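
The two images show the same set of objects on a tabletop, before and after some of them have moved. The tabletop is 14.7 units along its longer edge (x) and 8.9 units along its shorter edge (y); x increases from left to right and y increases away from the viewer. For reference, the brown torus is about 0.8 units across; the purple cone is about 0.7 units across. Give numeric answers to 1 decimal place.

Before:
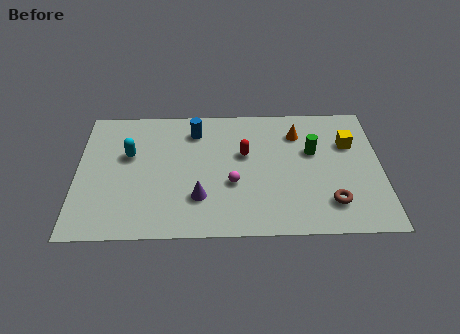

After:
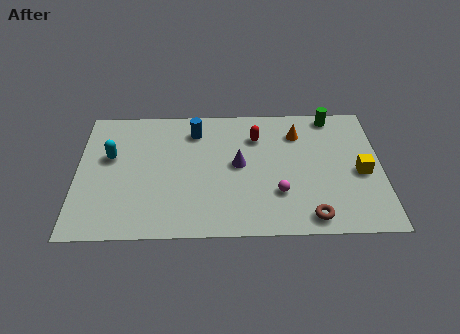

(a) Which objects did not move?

the blue cylinder and the orange cone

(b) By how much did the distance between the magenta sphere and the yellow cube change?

-2.1

Before: roughly 6.3 units apart; after: 4.2. That's 2.1 units closer together.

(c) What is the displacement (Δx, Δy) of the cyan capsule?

(-0.9, -0.1)

The cyan capsule was at about (2.5, 5.5) and moved to about (1.6, 5.4).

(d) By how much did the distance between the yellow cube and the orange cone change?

+1.5

The distance was about 2.6 in the first image and 4.1 in the second, so they moved 1.5 units further apart.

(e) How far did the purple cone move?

2.9

The purple cone moved from about (5.9, 2.5) to (7.8, 4.7), a distance of √(1.9² + 2.2²) ≈ 2.9.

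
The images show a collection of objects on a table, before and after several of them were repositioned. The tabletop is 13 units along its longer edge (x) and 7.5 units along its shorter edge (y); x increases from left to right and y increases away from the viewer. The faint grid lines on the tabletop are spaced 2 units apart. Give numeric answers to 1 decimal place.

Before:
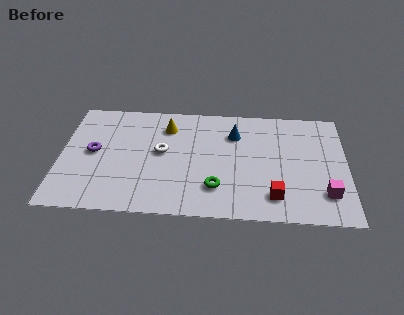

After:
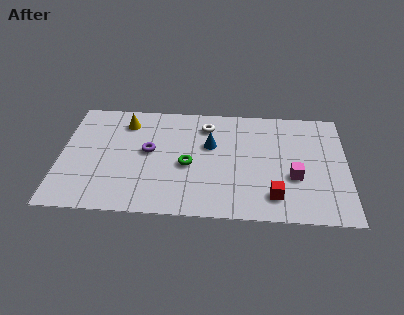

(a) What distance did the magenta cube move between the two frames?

1.7

From (12.0, 1.8) to (10.6, 2.8), the magenta cube covered √(1.4² + 1.0²) ≈ 1.7 units.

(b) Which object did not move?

the red cube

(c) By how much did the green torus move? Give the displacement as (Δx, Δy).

(-1.3, 1.4)

From the two frames, the green torus sits at roughly (7.1, 1.9) before and (5.8, 3.3) after.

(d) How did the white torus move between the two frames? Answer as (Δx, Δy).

(2.0, 1.9)

From the two frames, the white torus sits at roughly (4.6, 4.1) before and (6.6, 6.0) after.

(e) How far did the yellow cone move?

1.9

From (4.8, 5.8) to (2.9, 6.0), the yellow cone covered √(1.9² + 0.2²) ≈ 1.9 units.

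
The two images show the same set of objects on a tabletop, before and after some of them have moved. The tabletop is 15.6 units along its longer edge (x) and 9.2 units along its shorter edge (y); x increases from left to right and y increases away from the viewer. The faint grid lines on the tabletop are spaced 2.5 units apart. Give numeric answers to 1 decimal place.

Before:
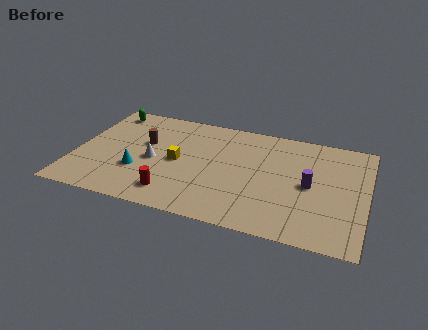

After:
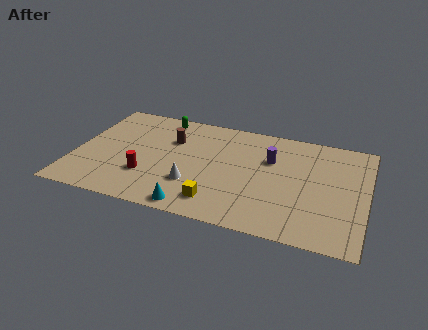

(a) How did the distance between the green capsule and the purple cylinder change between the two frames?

-5.4

The distance was about 11.8 in the first image and 6.4 in the second, so they moved 5.4 units closer together.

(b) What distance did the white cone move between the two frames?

2.7

The white cone moved from about (4.2, 4.2) to (6.5, 2.8), a distance of √(2.3² + 1.4²) ≈ 2.7.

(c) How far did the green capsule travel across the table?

3.0

The green capsule moved from about (1.3, 8.0) to (4.3, 8.1), a distance of √(3.0² + 0.1²) ≈ 3.0.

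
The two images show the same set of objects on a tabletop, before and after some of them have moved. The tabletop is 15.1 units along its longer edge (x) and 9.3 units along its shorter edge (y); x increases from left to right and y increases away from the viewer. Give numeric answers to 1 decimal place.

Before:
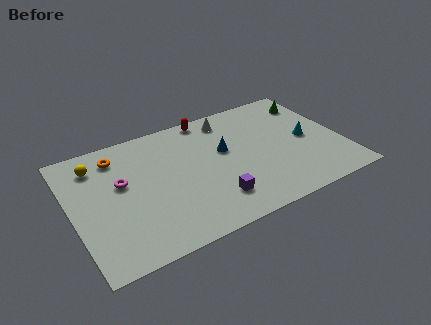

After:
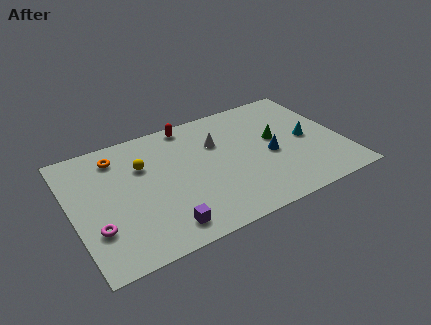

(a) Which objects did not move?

the cyan cone and the orange torus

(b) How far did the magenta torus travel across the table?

3.2

The magenta torus moved from about (2.8, 5.5) to (1.1, 2.8), a distance of √(1.7² + 2.7²) ≈ 3.2.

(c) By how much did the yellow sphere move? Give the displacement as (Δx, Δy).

(2.5, -1.1)

From the two frames, the yellow sphere sits at roughly (1.6, 7.4) before and (4.1, 6.3) after.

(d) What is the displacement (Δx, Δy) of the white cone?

(-0.9, -1.6)

The white cone started near (9.2, 7.9) and ended near (8.3, 6.3).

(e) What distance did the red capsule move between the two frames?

1.1

The red capsule was near (8.1, 8.5) before and (7.0, 8.4) after, so it travelled √(1.1² + 0.1²) ≈ 1.1 units.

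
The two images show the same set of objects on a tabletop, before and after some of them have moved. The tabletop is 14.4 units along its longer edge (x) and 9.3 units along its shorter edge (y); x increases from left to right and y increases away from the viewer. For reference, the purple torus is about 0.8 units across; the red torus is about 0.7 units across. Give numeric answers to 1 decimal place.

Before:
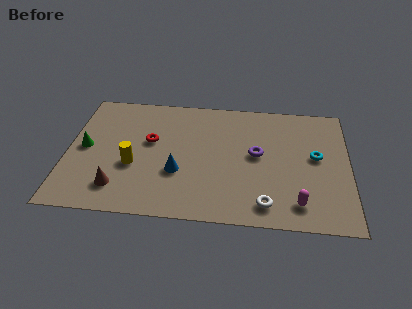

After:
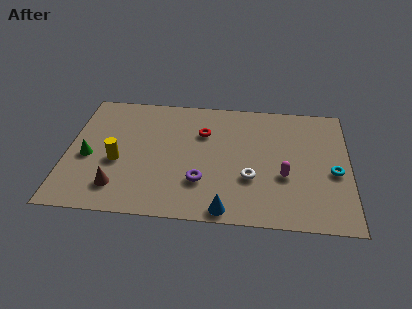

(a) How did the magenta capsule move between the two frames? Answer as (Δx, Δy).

(-0.7, 1.9)

From the two frames, the magenta capsule sits at roughly (11.8, 1.6) before and (11.1, 3.5) after.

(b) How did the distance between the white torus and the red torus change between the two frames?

-3.2

They were about 7.3 units apart before and 4.1 after — 3.2 units closer together.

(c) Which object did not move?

the brown cone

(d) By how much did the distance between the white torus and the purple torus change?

-1.1

Before: roughly 3.6 units apart; after: 2.5. That's 1.1 units closer together.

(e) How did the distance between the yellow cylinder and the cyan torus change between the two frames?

+1.6

They were about 9.4 units apart before and 11.0 after — 1.6 units further apart.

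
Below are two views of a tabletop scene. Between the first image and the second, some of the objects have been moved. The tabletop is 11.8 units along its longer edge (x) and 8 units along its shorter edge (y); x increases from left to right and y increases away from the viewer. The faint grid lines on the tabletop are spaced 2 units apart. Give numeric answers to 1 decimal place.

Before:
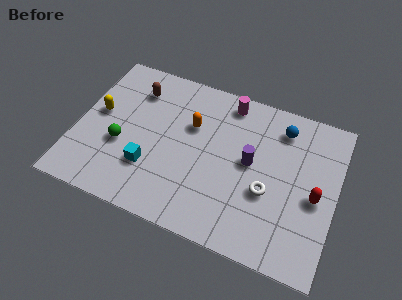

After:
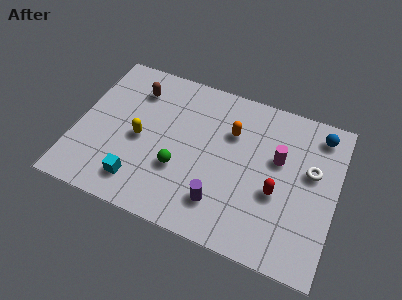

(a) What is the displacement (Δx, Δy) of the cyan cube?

(-0.4, -0.9)

The cyan cube was at about (3.5, 2.4) and moved to about (3.1, 1.5).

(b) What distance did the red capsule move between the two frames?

1.7

From (10.9, 3.6) to (9.2, 3.2), the red capsule covered √(1.7² + 0.4²) ≈ 1.7 units.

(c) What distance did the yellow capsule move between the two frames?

2.1

The yellow capsule was near (0.9, 4.4) before and (2.9, 3.7) after, so it travelled √(2.0² + 0.7²) ≈ 2.1 units.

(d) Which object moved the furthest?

the magenta cylinder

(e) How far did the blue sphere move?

1.7

The blue sphere was near (9.1, 6.5) before and (10.8, 6.8) after, so it travelled √(1.7² + 0.3²) ≈ 1.7 units.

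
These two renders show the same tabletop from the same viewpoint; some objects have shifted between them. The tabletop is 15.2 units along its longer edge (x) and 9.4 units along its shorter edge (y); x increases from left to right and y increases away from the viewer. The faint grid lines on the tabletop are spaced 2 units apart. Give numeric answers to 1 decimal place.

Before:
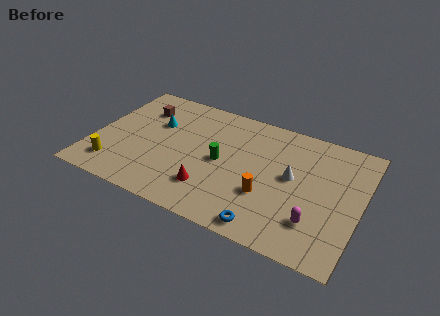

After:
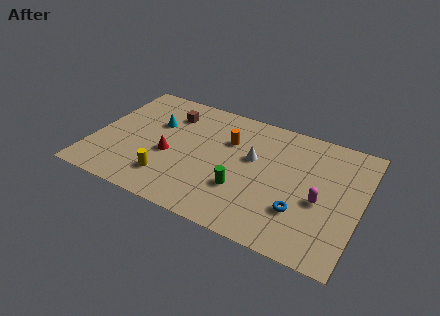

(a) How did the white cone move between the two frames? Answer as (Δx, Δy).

(-2.3, 0.5)

The white cone was at about (11.3, 5.1) and moved to about (9.0, 5.6).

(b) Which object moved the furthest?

the orange cylinder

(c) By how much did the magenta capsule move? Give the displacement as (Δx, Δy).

(0.1, 1.6)

From the two frames, the magenta capsule sits at roughly (12.9, 2.4) before and (13.0, 4.0) after.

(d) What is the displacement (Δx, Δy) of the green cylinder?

(1.4, -1.6)

The green cylinder was at about (7.3, 4.6) and moved to about (8.7, 3.0).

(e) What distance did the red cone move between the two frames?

3.1

The red cone was near (7.0, 2.3) before and (4.4, 3.9) after, so it travelled √(2.6² + 1.6²) ≈ 3.1 units.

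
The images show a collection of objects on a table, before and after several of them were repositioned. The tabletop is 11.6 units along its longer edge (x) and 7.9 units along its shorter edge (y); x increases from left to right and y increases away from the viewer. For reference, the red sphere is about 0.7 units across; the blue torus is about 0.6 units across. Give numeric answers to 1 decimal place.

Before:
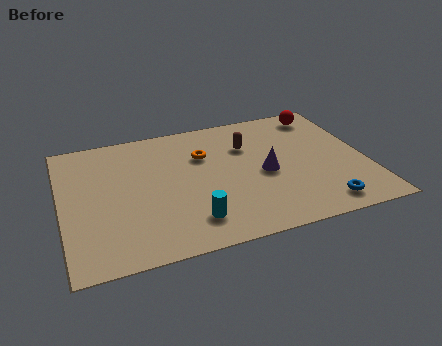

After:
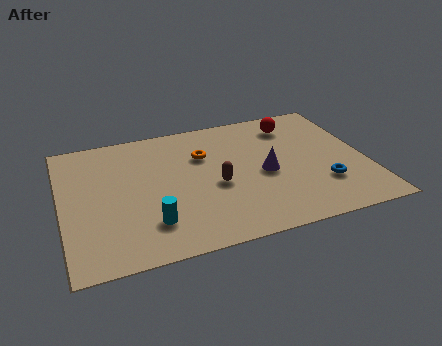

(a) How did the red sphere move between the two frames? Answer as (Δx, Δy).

(-1.2, -0.4)

From the two frames, the red sphere sits at roughly (10.3, 6.8) before and (9.1, 6.4) after.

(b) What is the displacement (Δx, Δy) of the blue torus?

(0.2, 1.2)

The blue torus started near (9.6, 1.1) and ended near (9.8, 2.3).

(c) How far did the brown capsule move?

2.5

The brown capsule moved from about (7.2, 5.5) to (5.8, 3.4), a distance of √(1.4² + 2.1²) ≈ 2.5.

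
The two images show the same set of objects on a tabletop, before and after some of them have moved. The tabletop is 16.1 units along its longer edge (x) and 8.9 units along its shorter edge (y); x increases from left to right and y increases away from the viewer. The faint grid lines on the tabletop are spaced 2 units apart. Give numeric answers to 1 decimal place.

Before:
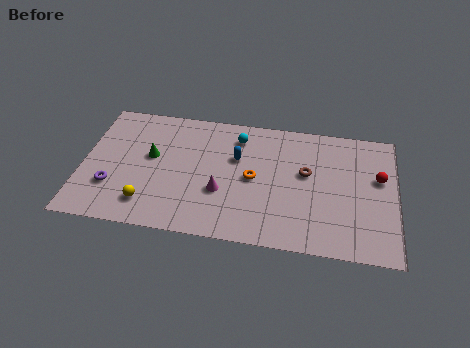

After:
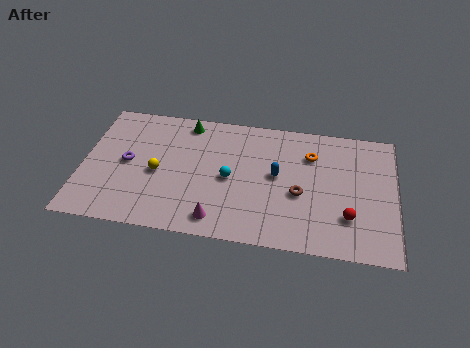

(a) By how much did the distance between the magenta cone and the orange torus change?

+4.9

The distance was about 2.0 in the first image and 6.9 in the second, so they moved 4.9 units further apart.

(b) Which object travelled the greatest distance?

the orange torus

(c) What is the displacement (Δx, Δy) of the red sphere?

(-1.5, -2.9)

From the two frames, the red sphere sits at roughly (15.2, 5.4) before and (13.7, 2.5) after.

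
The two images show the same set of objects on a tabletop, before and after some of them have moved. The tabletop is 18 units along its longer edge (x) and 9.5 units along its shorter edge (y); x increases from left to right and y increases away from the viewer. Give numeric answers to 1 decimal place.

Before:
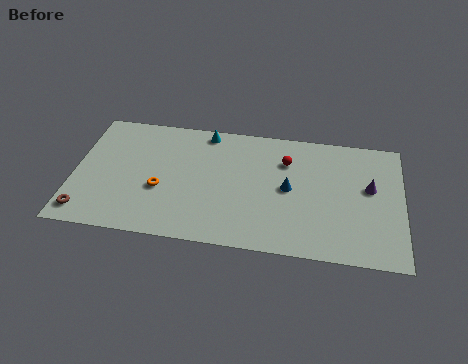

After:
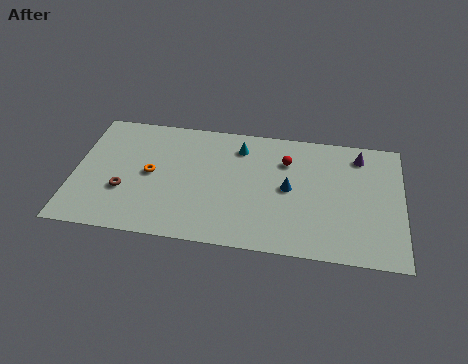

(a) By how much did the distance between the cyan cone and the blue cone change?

-2.0

The distance was about 6.0 in the first image and 4.0 in the second, so they moved 2.0 units closer together.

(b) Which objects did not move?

the blue cone and the red sphere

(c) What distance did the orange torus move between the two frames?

1.3

The orange torus moved from about (4.8, 3.7) to (4.2, 4.8), a distance of √(0.6² + 1.1²) ≈ 1.3.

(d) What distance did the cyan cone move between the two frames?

2.1

The cyan cone was near (7.1, 8.5) before and (9.0, 7.6) after, so it travelled √(1.9² + 0.9²) ≈ 2.1 units.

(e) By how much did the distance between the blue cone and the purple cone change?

+0.4

They were about 4.5 units apart before and 4.9 after — 0.4 units further apart.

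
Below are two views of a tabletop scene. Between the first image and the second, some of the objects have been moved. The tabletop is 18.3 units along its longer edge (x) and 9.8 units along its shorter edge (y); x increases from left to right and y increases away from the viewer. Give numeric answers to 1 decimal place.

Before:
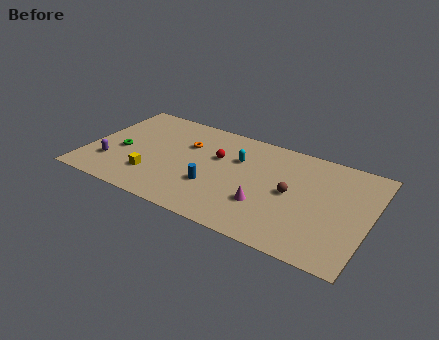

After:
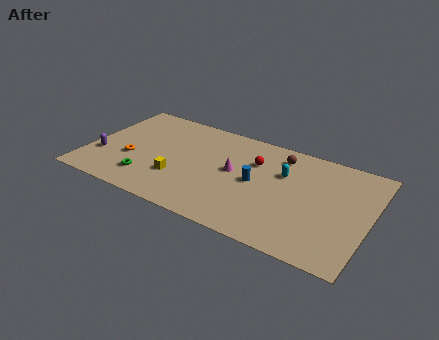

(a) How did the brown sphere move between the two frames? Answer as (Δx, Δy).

(-1.1, 3.2)

The brown sphere was at about (13.3, 4.9) and moved to about (12.2, 8.1).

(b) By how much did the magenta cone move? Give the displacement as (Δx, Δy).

(-2.3, 2.2)

The magenta cone was at about (11.8, 3.1) and moved to about (9.5, 5.3).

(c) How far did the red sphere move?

2.5

The red sphere moved from about (8.3, 6.2) to (10.7, 6.8), a distance of √(2.4² + 0.6²) ≈ 2.5.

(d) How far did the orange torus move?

4.4

The orange torus was near (6.2, 6.6) before and (2.9, 3.7) after, so it travelled √(3.3² + 2.9²) ≈ 4.4 units.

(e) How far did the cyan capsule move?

3.0

The cyan capsule moved from about (9.6, 6.6) to (12.6, 6.5), a distance of √(3.0² + 0.1²) ≈ 3.0.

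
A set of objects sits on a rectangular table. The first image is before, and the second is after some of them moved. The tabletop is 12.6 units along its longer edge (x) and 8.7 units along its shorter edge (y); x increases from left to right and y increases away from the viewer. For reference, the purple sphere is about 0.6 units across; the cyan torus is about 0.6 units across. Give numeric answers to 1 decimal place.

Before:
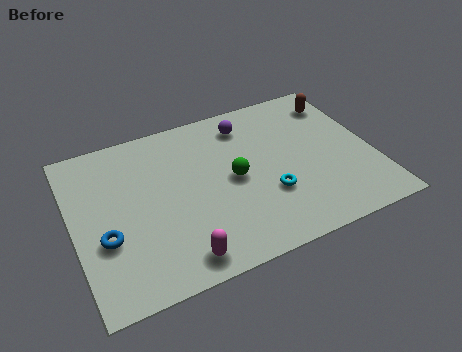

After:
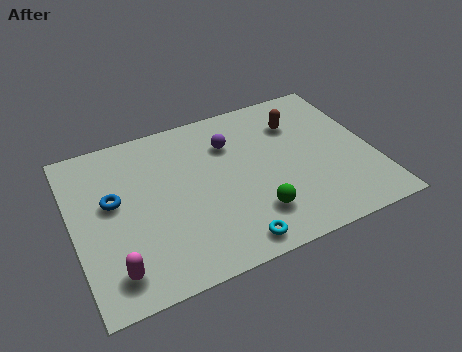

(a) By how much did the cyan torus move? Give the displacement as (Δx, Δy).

(-1.8, -1.9)

From the two frames, the cyan torus sits at roughly (8.0, 2.9) before and (6.2, 1.0) after.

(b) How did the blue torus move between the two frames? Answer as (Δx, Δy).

(0.5, 1.8)

The blue torus started near (1.2, 3.2) and ended near (1.7, 5.0).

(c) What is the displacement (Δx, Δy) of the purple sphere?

(-0.8, -0.8)

From the two frames, the purple sphere sits at roughly (7.6, 7.1) before and (6.8, 6.3) after.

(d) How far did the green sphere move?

2.3

From (6.7, 4.3) to (7.3, 2.1), the green sphere covered √(0.6² + 2.2²) ≈ 2.3 units.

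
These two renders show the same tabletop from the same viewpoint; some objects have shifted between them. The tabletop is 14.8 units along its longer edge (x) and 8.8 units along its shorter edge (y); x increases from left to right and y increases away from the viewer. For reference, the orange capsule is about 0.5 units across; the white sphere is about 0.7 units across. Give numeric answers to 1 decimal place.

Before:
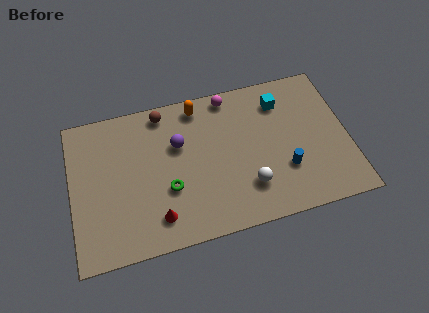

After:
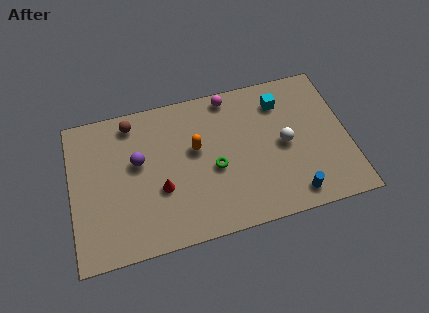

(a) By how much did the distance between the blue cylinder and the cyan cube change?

+1.6

Before: roughly 4.1 units apart; after: 5.7. That's 1.6 units further apart.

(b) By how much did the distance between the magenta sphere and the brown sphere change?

+1.7

Before: roughly 3.6 units apart; after: 5.3. That's 1.7 units further apart.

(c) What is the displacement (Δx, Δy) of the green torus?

(2.5, 0.6)

From the two frames, the green torus sits at roughly (5.1, 3.2) before and (7.6, 3.8) after.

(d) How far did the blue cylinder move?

1.6

The blue cylinder was near (11.3, 2.8) before and (11.6, 1.2) after, so it travelled √(0.3² + 1.6²) ≈ 1.6 units.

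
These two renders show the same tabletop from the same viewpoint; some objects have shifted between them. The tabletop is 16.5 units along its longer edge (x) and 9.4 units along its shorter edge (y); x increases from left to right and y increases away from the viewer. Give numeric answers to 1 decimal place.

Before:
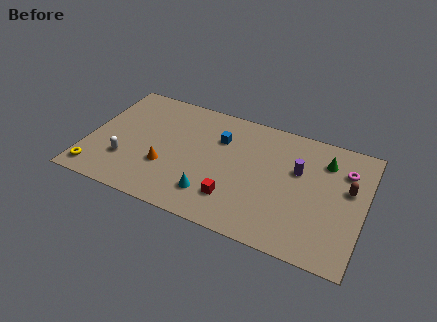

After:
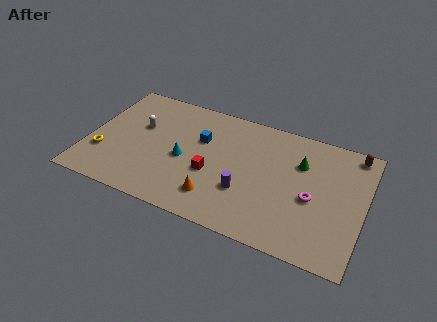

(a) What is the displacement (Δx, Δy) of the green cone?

(-1.4, -0.7)

The green cone started near (14.0, 7.2) and ended near (12.6, 6.5).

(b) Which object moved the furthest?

the purple cylinder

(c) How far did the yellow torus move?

1.6

From (0.8, 1.3) to (1.0, 2.9), the yellow torus covered √(0.2² + 1.6²) ≈ 1.6 units.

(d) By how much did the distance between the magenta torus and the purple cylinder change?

+1.1

Before: roughly 2.9 units apart; after: 4.0. That's 1.1 units further apart.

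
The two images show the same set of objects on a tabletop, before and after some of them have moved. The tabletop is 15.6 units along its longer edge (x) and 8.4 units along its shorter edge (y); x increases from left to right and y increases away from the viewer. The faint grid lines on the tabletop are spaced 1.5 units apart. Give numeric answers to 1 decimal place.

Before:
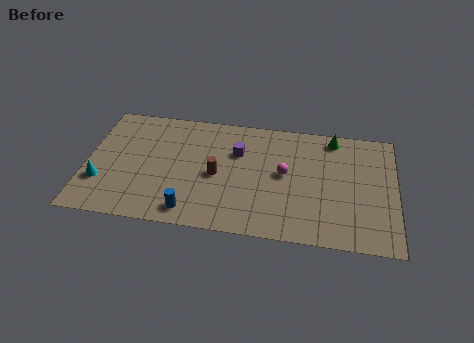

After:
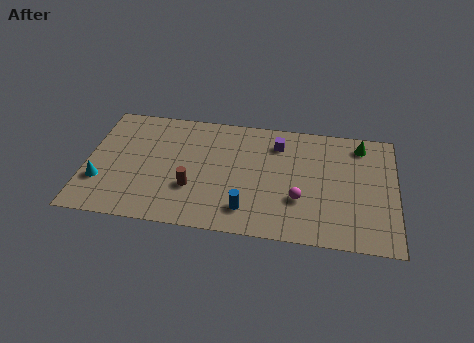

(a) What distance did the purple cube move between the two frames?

2.2

The purple cube was near (7.6, 5.7) before and (9.6, 6.6) after, so it travelled √(2.0² + 0.9²) ≈ 2.2 units.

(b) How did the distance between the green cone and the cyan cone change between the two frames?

+1.2

The distance was about 12.6 in the first image and 13.8 in the second, so they moved 1.2 units further apart.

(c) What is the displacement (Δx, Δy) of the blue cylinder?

(2.8, 0.5)

The blue cylinder was at about (5.4, 1.2) and moved to about (8.2, 1.7).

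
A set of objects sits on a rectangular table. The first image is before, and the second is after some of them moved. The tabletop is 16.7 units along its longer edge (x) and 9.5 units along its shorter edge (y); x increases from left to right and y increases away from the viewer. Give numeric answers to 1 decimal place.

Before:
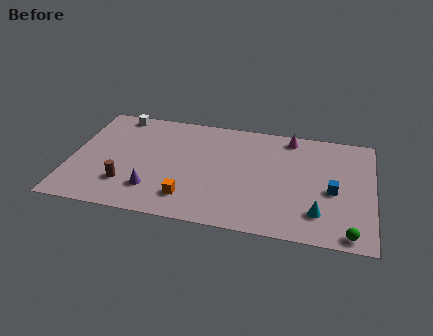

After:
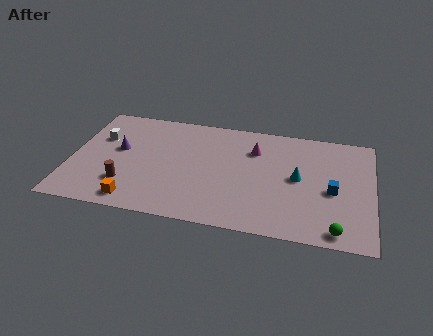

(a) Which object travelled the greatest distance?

the purple cone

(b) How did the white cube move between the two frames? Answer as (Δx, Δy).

(-0.8, -2.3)

The white cube was at about (2.3, 8.6) and moved to about (1.5, 6.3).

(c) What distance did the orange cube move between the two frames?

3.0

The orange cube was near (6.7, 2.0) before and (3.8, 1.2) after, so it travelled √(2.9² + 0.8²) ≈ 3.0 units.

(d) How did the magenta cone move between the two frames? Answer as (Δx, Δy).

(-1.9, -1.5)

The magenta cone started near (12.0, 8.4) and ended near (10.1, 6.9).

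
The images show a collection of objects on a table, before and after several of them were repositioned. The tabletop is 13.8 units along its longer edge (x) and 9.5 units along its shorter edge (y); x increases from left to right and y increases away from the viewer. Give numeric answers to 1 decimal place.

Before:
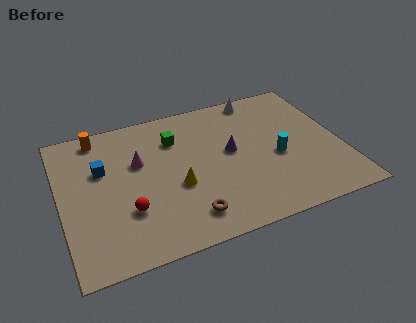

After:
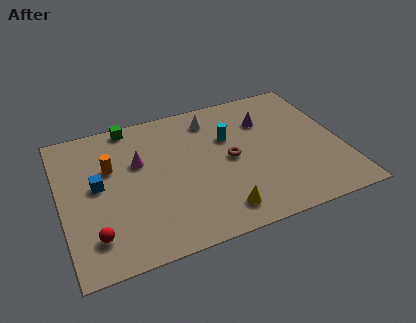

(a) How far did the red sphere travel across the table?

2.0

The red sphere moved from about (3.1, 3.0) to (1.4, 2.0), a distance of √(1.7² + 1.0²) ≈ 2.0.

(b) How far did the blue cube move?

1.0

The blue cube was near (2.1, 6.1) before and (1.8, 5.1) after, so it travelled √(0.3² + 1.0²) ≈ 1.0 units.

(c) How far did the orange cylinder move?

2.3

The orange cylinder was near (2.1, 8.4) before and (2.5, 6.1) after, so it travelled √(0.4² + 2.3²) ≈ 2.3 units.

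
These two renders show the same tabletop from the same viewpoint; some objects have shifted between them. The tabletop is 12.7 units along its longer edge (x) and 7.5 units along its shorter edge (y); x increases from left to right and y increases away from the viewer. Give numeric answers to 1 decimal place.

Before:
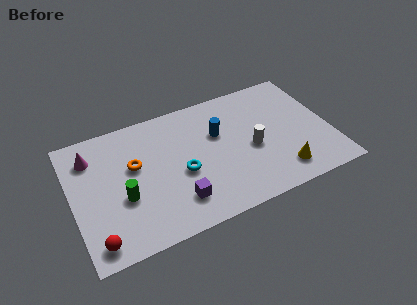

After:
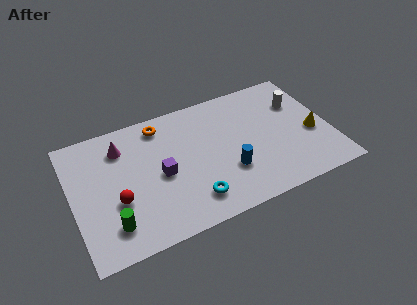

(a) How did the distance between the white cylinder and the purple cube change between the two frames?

+3.1

Before: roughly 4.2 units apart; after: 7.3. That's 3.1 units further apart.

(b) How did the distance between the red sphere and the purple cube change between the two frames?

-1.8

The distance was about 4.1 in the first image and 2.3 in the second, so they moved 1.8 units closer together.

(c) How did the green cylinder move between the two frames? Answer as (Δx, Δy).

(-0.7, -1.3)

From the two frames, the green cylinder sits at roughly (2.4, 2.9) before and (1.7, 1.6) after.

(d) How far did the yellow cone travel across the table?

2.5

The yellow cone moved from about (10.0, 1.4) to (11.8, 3.1), a distance of √(1.8² + 1.7²) ≈ 2.5.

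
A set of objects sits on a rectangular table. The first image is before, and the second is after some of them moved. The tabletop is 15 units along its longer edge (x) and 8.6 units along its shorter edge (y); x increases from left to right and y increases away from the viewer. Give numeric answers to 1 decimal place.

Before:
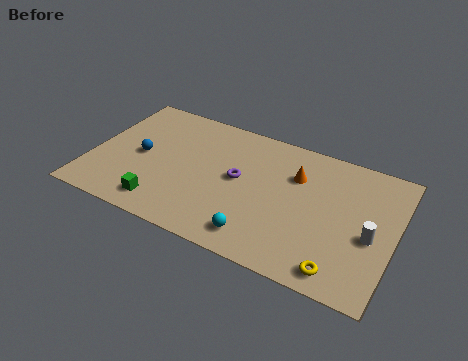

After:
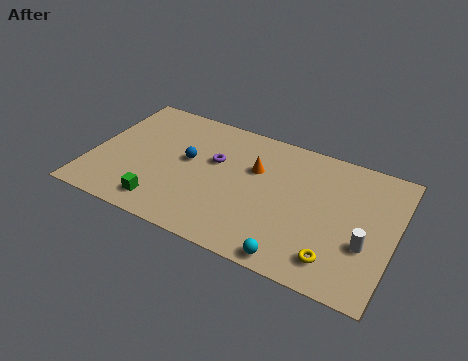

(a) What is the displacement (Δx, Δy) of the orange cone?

(-2.0, -0.4)

From the two frames, the orange cone sits at roughly (10.0, 6.0) before and (8.0, 5.6) after.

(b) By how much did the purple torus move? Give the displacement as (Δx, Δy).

(-1.3, 0.7)

The purple torus was at about (7.3, 4.6) and moved to about (6.0, 5.3).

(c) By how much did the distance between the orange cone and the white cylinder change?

+1.7

Before: roughly 4.5 units apart; after: 6.2. That's 1.7 units further apart.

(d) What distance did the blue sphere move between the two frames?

2.4

The blue sphere moved from about (2.4, 4.2) to (4.7, 4.8), a distance of √(2.3² + 0.6²) ≈ 2.4.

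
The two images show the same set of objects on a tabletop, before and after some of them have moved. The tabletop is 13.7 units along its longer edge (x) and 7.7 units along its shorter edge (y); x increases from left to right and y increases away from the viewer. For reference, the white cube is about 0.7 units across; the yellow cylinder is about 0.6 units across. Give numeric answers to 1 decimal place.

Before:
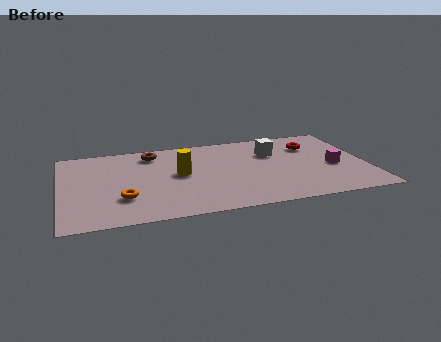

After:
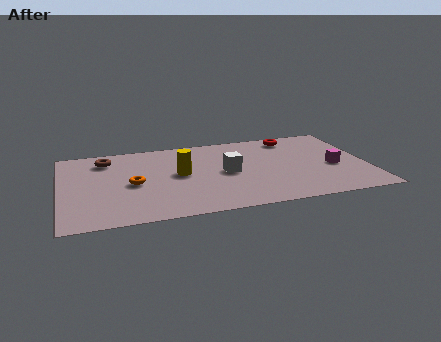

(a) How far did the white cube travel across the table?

2.7

The white cube was near (9.6, 5.3) before and (7.4, 3.8) after, so it travelled √(2.2² + 1.5²) ≈ 2.7 units.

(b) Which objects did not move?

the magenta cube and the yellow cylinder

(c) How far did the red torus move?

1.3

From (11.4, 5.6) to (10.6, 6.6), the red torus covered √(0.8² + 1.0²) ≈ 1.3 units.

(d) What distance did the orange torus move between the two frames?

1.4

From (2.7, 2.3) to (3.2, 3.6), the orange torus covered √(0.5² + 1.3²) ≈ 1.4 units.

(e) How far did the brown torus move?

2.1

The brown torus moved from about (4.2, 6.4) to (2.1, 6.2), a distance of √(2.1² + 0.2²) ≈ 2.1.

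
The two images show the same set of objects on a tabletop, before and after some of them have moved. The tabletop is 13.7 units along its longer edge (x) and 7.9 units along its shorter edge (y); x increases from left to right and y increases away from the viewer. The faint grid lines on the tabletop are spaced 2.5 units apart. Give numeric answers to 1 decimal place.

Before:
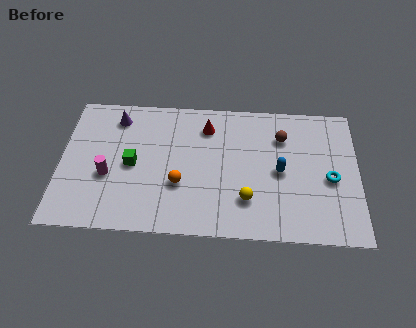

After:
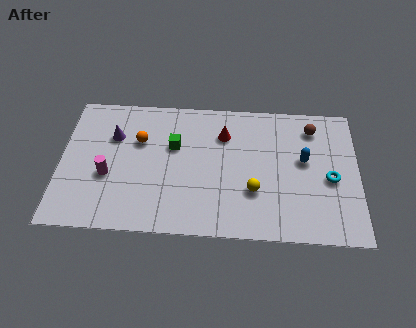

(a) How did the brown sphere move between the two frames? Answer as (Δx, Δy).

(1.4, 0.6)

The brown sphere was at about (10.2, 5.8) and moved to about (11.6, 6.4).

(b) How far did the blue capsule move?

1.3

The blue capsule was near (10.1, 3.8) before and (11.2, 4.5) after, so it travelled √(1.1² + 0.7²) ≈ 1.3 units.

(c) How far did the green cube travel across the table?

2.2

The green cube moved from about (3.3, 3.8) to (5.2, 5.0), a distance of √(1.9² + 1.2²) ≈ 2.2.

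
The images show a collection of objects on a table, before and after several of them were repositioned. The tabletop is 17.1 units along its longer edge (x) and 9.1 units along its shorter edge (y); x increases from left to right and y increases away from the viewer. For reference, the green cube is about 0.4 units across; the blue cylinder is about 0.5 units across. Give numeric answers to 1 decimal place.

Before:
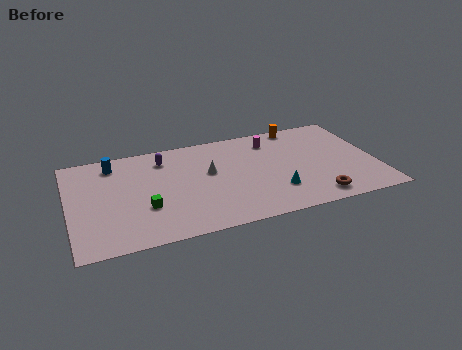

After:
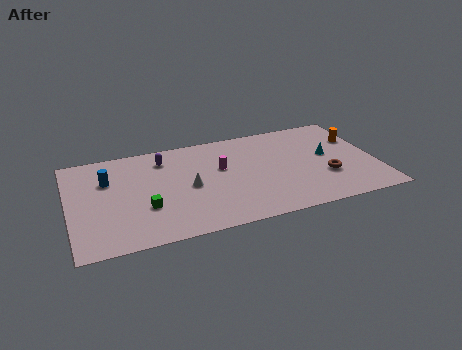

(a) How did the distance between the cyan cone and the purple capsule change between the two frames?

+1.8

The distance was about 7.6 in the first image and 9.4 in the second, so they moved 1.8 units further apart.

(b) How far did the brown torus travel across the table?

2.0

The brown torus was near (13.4, 1.3) before and (14.2, 3.1) after, so it travelled √(0.8² + 1.8²) ≈ 2.0 units.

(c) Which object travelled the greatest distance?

the cyan cone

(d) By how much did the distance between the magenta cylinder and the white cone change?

-2.0

They were about 4.2 units apart before and 2.2 after — 2.0 units closer together.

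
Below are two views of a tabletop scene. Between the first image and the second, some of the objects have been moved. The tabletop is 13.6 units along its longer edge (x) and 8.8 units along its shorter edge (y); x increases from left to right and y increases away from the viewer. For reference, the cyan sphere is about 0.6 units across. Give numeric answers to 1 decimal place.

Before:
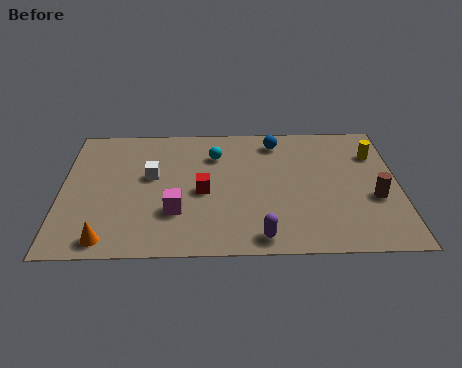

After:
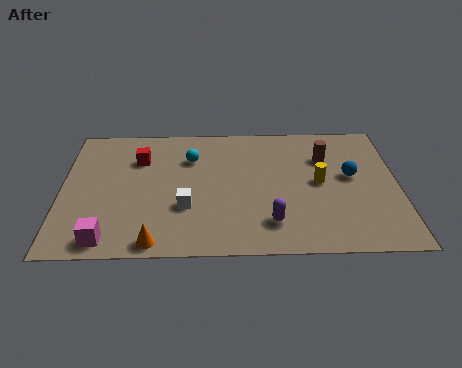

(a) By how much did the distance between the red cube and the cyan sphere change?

-0.4

The distance was about 2.5 in the first image and 2.1 in the second, so they moved 0.4 units closer together.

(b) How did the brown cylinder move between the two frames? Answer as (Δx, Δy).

(-1.9, 2.8)

From the two frames, the brown cylinder sits at roughly (12.6, 3.4) before and (10.7, 6.2) after.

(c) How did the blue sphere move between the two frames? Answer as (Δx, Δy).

(3.0, -2.5)

From the two frames, the blue sphere sits at roughly (8.7, 7.4) before and (11.7, 4.9) after.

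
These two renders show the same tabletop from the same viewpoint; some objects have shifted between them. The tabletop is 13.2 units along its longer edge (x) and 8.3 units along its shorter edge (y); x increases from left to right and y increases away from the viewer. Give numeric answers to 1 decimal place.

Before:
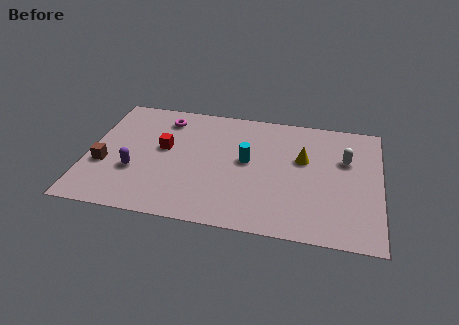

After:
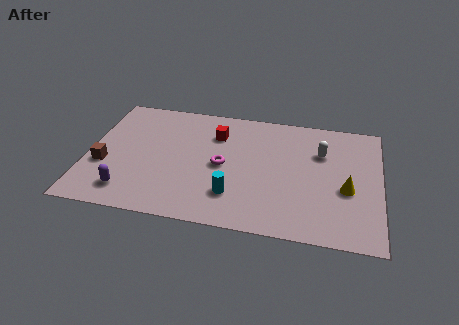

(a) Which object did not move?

the brown cube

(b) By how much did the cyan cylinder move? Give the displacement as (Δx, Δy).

(-0.5, -2.4)

The cyan cylinder was at about (7.2, 4.5) and moved to about (6.7, 2.1).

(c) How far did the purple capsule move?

1.4

From (2.2, 2.9) to (2.0, 1.5), the purple capsule covered √(0.2² + 1.4²) ≈ 1.4 units.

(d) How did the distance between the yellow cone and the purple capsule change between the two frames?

+2.1

They were about 7.8 units apart before and 9.9 after — 2.1 units further apart.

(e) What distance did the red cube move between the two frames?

2.7

The red cube was near (3.4, 4.7) before and (5.7, 6.1) after, so it travelled √(2.3² + 1.4²) ≈ 2.7 units.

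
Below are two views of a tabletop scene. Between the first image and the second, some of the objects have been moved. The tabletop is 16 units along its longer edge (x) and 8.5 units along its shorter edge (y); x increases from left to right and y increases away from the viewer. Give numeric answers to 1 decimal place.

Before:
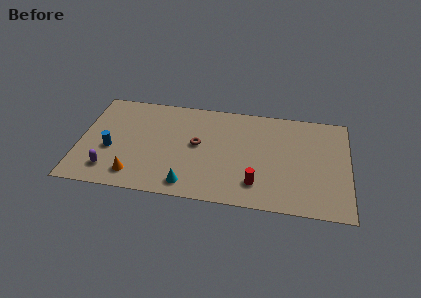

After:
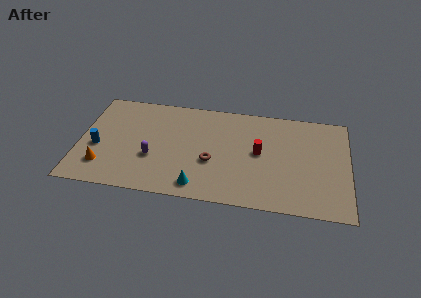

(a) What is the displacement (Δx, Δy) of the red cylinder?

(0.1, 2.6)

The red cylinder started near (10.6, 1.9) and ended near (10.7, 4.5).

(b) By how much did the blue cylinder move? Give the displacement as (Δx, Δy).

(-0.8, 0.1)

The blue cylinder was at about (1.9, 3.4) and moved to about (1.1, 3.5).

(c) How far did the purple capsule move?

2.9

From (1.9, 1.7) to (4.4, 3.1), the purple capsule covered √(2.5² + 1.4²) ≈ 2.9 units.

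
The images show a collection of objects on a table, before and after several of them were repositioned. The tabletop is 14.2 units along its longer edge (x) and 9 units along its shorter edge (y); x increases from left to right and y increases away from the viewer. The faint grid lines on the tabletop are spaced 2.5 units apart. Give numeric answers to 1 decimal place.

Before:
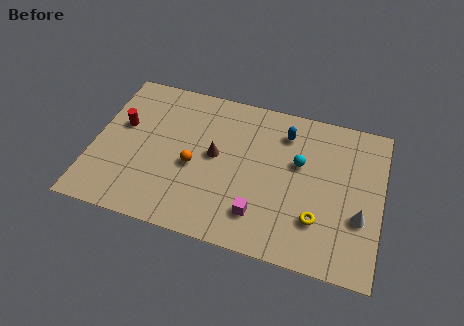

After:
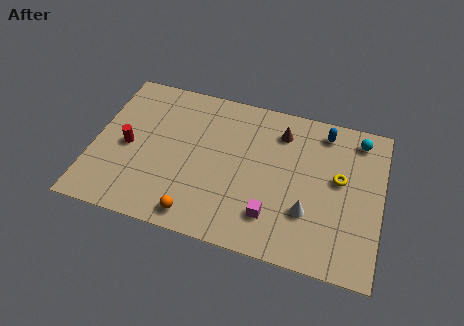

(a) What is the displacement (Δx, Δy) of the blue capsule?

(1.9, 0.6)

The blue capsule was at about (9.3, 7.1) and moved to about (11.2, 7.7).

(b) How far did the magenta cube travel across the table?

0.6

The magenta cube was near (8.4, 2.0) before and (9.0, 2.1) after, so it travelled √(0.6² + 0.1²) ≈ 0.6 units.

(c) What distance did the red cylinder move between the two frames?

1.3

The red cylinder moved from about (1.3, 5.4) to (1.7, 4.2), a distance of √(0.4² + 1.2²) ≈ 1.3.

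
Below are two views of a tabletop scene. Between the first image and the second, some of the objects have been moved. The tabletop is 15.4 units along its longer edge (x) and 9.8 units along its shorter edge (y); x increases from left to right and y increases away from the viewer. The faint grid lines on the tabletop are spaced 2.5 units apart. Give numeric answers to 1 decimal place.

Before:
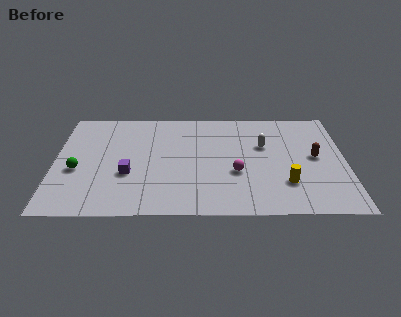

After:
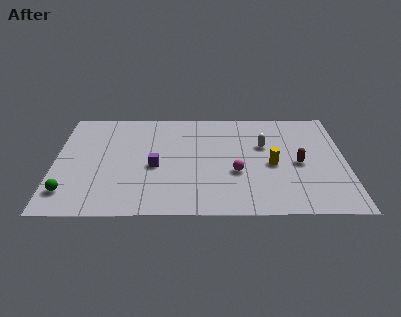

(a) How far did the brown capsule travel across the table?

1.1

The brown capsule was near (13.8, 5.1) before and (12.9, 4.5) after, so it travelled √(0.9² + 0.6²) ≈ 1.1 units.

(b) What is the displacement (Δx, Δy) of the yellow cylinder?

(-0.7, 1.7)

The yellow cylinder was at about (12.2, 2.7) and moved to about (11.5, 4.4).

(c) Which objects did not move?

the white capsule and the magenta sphere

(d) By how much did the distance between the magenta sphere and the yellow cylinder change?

-0.8

They were about 2.8 units apart before and 2.0 after — 0.8 units closer together.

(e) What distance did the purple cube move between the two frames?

1.6

The purple cube was near (3.9, 3.6) before and (5.3, 4.3) after, so it travelled √(1.4² + 0.7²) ≈ 1.6 units.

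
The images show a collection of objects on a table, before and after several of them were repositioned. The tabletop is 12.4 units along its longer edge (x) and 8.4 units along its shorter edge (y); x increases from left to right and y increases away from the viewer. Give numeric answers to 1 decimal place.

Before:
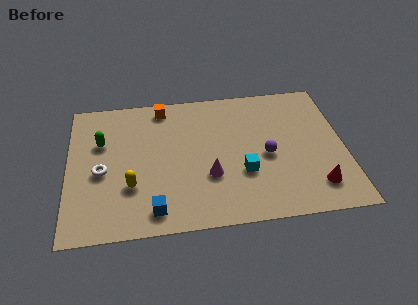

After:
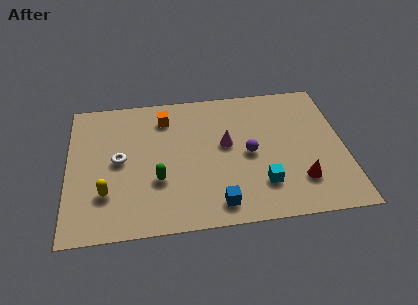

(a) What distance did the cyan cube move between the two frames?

1.1

From (7.8, 2.9) to (8.6, 2.1), the cyan cube covered √(0.8² + 0.8²) ≈ 1.1 units.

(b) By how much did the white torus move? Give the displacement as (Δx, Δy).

(0.8, 0.6)

From the two frames, the white torus sits at roughly (1.5, 3.7) before and (2.3, 4.3) after.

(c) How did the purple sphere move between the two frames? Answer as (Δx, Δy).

(-0.8, 0.2)

From the two frames, the purple sphere sits at roughly (8.9, 3.8) before and (8.1, 4.0) after.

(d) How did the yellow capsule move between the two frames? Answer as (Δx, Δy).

(-1.1, -0.3)

From the two frames, the yellow capsule sits at roughly (2.8, 2.7) before and (1.7, 2.4) after.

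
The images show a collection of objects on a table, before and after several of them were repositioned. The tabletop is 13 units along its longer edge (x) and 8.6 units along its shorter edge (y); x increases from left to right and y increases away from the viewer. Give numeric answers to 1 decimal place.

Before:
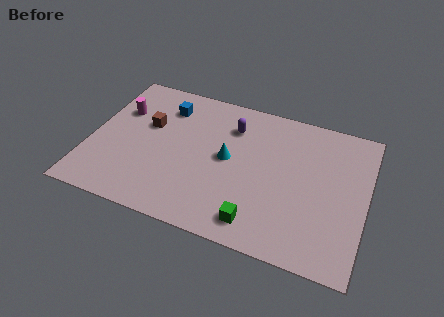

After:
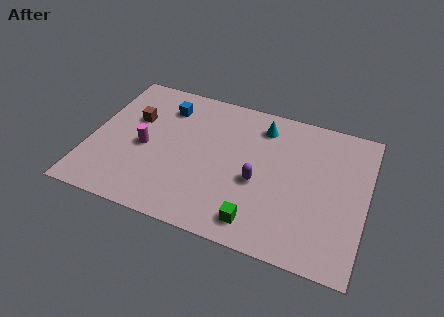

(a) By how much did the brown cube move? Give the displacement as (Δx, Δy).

(-0.7, 0.2)

The brown cube was at about (2.6, 5.3) and moved to about (1.9, 5.5).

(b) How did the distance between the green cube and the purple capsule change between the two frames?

-3.2

Before: roughly 5.5 units apart; after: 2.3. That's 3.2 units closer together.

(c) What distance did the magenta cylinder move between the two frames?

2.4

The magenta cylinder was near (1.2, 5.8) before and (2.6, 3.9) after, so it travelled √(1.4² + 1.9²) ≈ 2.4 units.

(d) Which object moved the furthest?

the purple capsule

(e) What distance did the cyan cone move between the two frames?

2.9

The cyan cone was near (6.5, 4.5) before and (7.9, 7.0) after, so it travelled √(1.4² + 2.5²) ≈ 2.9 units.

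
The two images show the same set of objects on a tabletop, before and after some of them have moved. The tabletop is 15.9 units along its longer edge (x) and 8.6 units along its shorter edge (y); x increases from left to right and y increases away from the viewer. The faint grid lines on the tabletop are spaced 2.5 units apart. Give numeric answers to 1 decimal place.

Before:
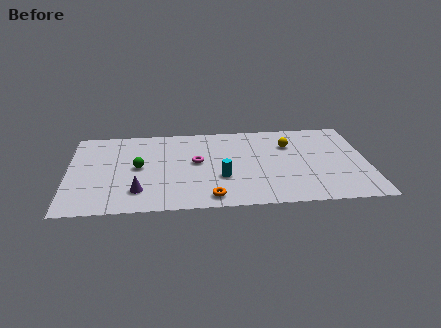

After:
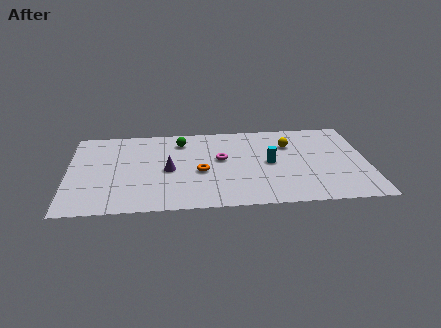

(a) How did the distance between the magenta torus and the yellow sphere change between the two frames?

-1.3

The distance was about 5.2 in the first image and 3.9 in the second, so they moved 1.3 units closer together.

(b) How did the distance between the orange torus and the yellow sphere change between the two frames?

-1.2

Before: roughly 6.6 units apart; after: 5.4. That's 1.2 units closer together.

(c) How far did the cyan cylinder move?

2.9

From (8.1, 3.0) to (10.7, 4.3), the cyan cylinder covered √(2.6² + 1.3²) ≈ 2.9 units.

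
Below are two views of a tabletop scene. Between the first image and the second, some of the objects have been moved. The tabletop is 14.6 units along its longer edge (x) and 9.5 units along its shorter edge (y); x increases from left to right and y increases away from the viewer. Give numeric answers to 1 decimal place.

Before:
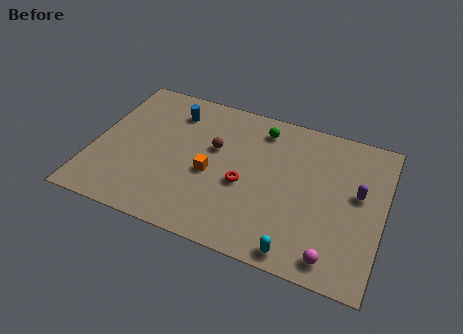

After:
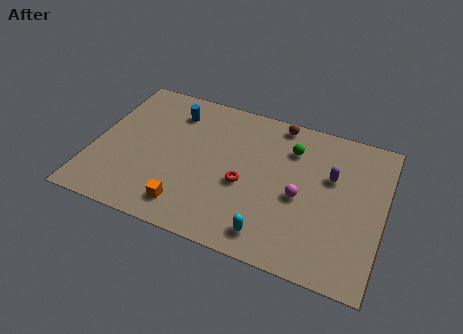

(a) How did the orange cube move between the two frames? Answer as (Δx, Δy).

(-0.9, -2.5)

From the two frames, the orange cube sits at roughly (6.0, 4.1) before and (5.1, 1.6) after.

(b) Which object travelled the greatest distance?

the brown sphere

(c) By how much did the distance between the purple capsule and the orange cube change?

+0.7

Before: roughly 7.4 units apart; after: 8.1. That's 0.7 units further apart.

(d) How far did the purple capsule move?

1.5

The purple capsule moved from about (13.3, 5.4) to (11.9, 6.0), a distance of √(1.4² + 0.6²) ≈ 1.5.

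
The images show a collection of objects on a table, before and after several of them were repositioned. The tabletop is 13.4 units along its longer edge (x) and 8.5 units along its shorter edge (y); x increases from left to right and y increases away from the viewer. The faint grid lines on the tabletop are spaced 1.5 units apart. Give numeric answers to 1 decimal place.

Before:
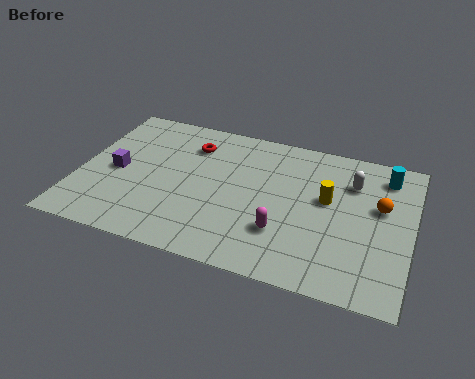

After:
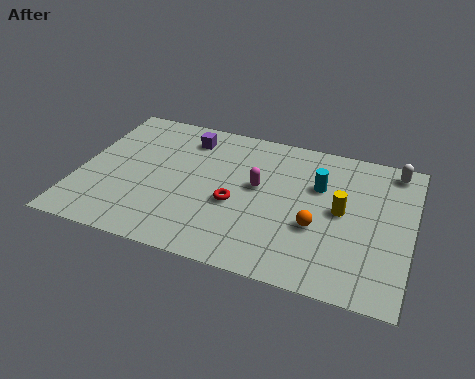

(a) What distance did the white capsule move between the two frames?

2.1

From (10.9, 6.2) to (12.5, 7.5), the white capsule covered √(1.6² + 1.3²) ≈ 2.1 units.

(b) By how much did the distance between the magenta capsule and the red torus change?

-4.2

Before: roughly 5.7 units apart; after: 1.5. That's 4.2 units closer together.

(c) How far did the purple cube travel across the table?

3.9

The purple cube was near (1.5, 4.0) before and (4.1, 6.9) after, so it travelled √(2.6² + 2.9²) ≈ 3.9 units.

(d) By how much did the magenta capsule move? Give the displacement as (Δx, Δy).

(-1.2, 2.3)

The magenta capsule was at about (8.4, 2.5) and moved to about (7.2, 4.8).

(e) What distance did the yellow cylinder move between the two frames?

0.8

The yellow cylinder moved from about (10.0, 4.9) to (10.6, 4.4), a distance of √(0.6² + 0.5²) ≈ 0.8.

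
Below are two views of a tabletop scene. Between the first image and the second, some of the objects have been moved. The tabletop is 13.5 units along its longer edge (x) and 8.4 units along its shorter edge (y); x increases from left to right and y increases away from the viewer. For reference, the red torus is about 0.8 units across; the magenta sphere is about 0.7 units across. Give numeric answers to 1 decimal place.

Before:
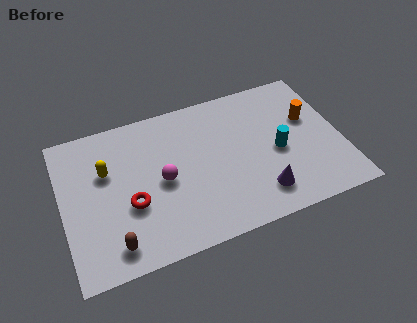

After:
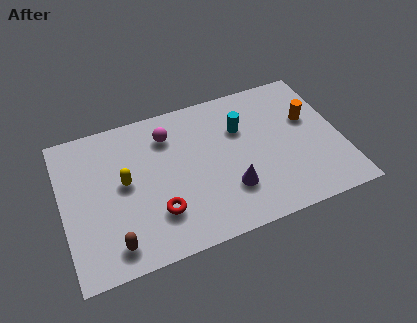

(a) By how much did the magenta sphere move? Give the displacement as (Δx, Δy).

(0.5, 2.5)

The magenta sphere started near (4.8, 4.0) and ended near (5.3, 6.5).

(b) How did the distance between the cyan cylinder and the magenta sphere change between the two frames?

-2.0

The distance was about 5.6 in the first image and 3.6 in the second, so they moved 2.0 units closer together.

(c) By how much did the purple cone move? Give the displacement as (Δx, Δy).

(-1.4, 0.7)

From the two frames, the purple cone sits at roughly (9.3, 1.7) before and (7.9, 2.4) after.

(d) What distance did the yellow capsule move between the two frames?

1.2

From (2.2, 5.4) to (3.0, 4.5), the yellow capsule covered √(0.8² + 0.9²) ≈ 1.2 units.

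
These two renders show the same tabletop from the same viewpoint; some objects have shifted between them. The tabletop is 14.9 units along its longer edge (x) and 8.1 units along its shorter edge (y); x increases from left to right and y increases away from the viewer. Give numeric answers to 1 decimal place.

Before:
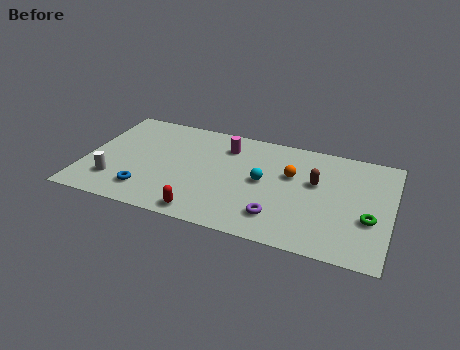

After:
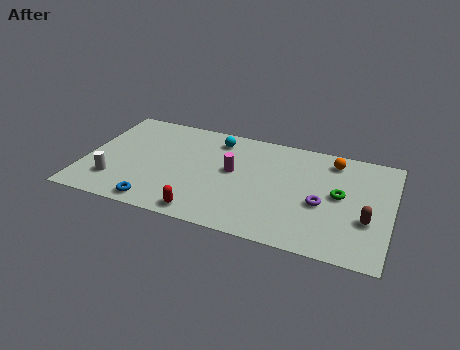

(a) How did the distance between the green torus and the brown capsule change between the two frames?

-1.3

Before: roughly 3.3 units apart; after: 2.0. That's 1.3 units closer together.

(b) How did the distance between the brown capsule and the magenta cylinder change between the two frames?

+2.1

Before: roughly 4.7 units apart; after: 6.8. That's 2.1 units further apart.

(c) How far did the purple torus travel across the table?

2.6

From (9.6, 1.8) to (11.6, 3.4), the purple torus covered √(2.0² + 1.6²) ≈ 2.6 units.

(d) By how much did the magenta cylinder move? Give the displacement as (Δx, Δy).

(0.5, -1.8)

From the two frames, the magenta cylinder sits at roughly (6.7, 6.3) before and (7.2, 4.5) after.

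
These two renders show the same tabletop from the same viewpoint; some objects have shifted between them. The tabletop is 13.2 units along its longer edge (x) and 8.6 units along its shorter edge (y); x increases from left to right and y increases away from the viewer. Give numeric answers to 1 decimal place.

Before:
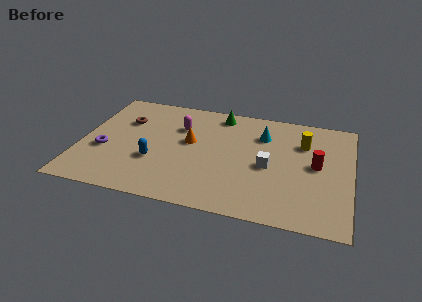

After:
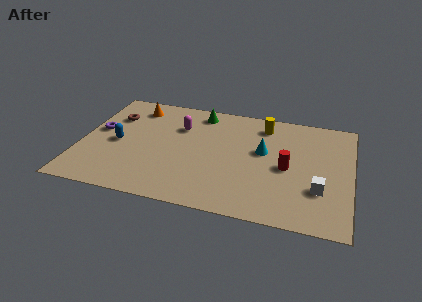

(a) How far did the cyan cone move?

1.3

The cyan cone moved from about (8.8, 6.3) to (8.9, 5.0), a distance of √(0.1² + 1.3²) ≈ 1.3.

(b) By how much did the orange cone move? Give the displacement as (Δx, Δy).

(-2.9, 2.2)

The orange cone was at about (5.3, 4.9) and moved to about (2.4, 7.1).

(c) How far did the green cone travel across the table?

1.0

From (6.6, 7.5) to (5.6, 7.4), the green cone covered √(1.0² + 0.1²) ≈ 1.0 units.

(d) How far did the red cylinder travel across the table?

1.5

The red cylinder moved from about (11.5, 4.5) to (10.1, 4.0), a distance of √(1.4² + 0.5²) ≈ 1.5.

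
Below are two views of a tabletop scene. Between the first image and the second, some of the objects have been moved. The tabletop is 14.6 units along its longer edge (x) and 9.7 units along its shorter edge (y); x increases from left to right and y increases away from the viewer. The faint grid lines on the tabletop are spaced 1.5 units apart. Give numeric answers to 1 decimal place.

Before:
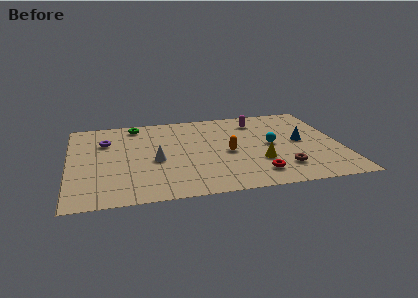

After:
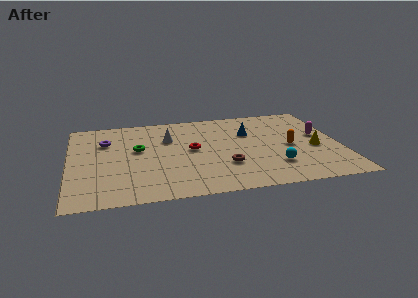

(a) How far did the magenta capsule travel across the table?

4.0

The magenta capsule was near (10.3, 7.8) before and (13.6, 5.5) after, so it travelled √(3.3² + 2.3²) ≈ 4.0 units.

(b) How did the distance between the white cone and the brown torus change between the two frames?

-2.4

The distance was about 7.0 in the first image and 4.6 in the second, so they moved 2.4 units closer together.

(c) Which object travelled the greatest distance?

the red torus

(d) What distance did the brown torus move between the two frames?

3.1

The brown torus moved from about (11.3, 2.2) to (8.3, 3.0), a distance of √(3.0² + 0.8²) ≈ 3.1.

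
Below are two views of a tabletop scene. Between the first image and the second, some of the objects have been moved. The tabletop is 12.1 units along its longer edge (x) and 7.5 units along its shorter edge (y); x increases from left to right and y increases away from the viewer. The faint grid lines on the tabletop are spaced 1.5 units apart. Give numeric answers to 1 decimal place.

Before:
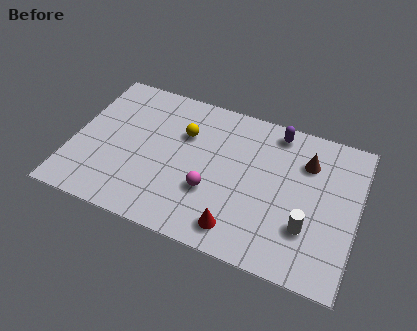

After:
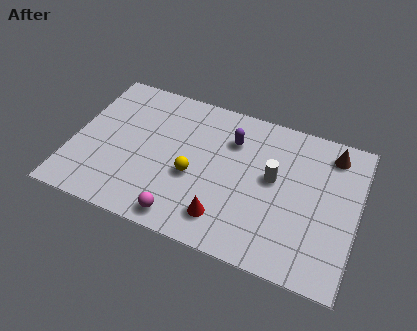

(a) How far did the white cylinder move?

2.5

The white cylinder moved from about (10.1, 2.3) to (8.5, 4.2), a distance of √(1.6² + 1.9²) ≈ 2.5.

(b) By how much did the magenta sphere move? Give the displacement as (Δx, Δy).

(-1.0, -1.7)

The magenta sphere was at about (6.0, 2.6) and moved to about (5.0, 0.9).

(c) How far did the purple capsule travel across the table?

2.1

From (8.4, 6.6) to (6.6, 5.5), the purple capsule covered √(1.8² + 1.1²) ≈ 2.1 units.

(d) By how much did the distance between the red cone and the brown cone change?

+1.3

The distance was about 5.0 in the first image and 6.3 in the second, so they moved 1.3 units further apart.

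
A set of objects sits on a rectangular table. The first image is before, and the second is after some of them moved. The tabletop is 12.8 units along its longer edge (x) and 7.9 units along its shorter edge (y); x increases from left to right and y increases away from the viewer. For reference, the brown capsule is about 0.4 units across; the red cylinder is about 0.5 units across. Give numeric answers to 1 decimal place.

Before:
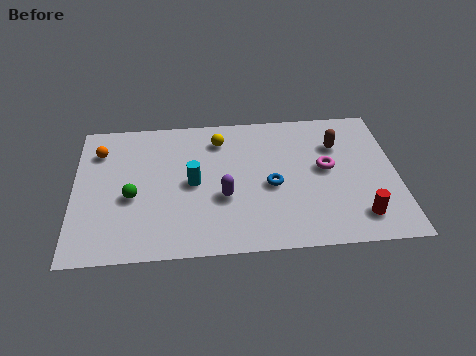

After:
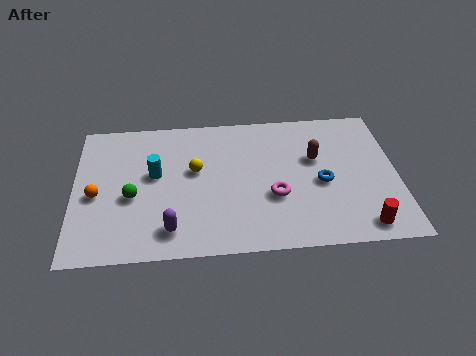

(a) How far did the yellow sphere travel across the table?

2.0

The yellow sphere was near (5.8, 6.3) before and (4.8, 4.6) after, so it travelled √(1.0² + 1.7²) ≈ 2.0 units.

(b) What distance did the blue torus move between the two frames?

2.0

The blue torus was near (7.8, 3.5) before and (9.8, 3.5) after, so it travelled √(2.0² + 0.0²) ≈ 2.0 units.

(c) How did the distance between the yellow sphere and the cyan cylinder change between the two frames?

-1.0

They were about 2.6 units apart before and 1.6 after — 1.0 units closer together.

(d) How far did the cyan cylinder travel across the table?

1.6

From (4.7, 3.9) to (3.2, 4.5), the cyan cylinder covered √(1.5² + 0.6²) ≈ 1.6 units.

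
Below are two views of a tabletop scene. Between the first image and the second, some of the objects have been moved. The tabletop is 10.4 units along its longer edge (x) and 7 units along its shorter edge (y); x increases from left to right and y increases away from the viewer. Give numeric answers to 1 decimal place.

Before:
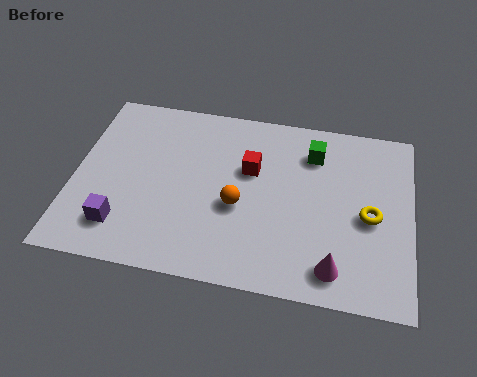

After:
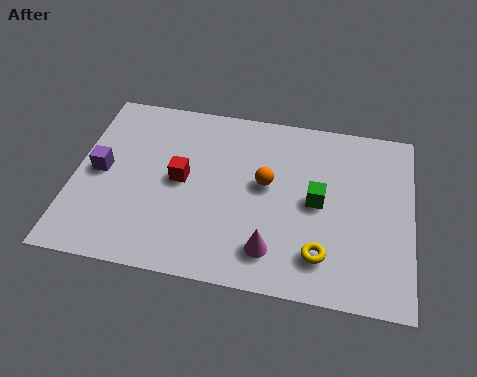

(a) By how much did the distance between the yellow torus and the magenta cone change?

-0.8

They were about 2.3 units apart before and 1.5 after — 0.8 units closer together.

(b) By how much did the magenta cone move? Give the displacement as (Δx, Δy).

(-1.9, 0.3)

The magenta cone started near (8.1, 1.1) and ended near (6.2, 1.4).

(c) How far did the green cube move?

1.9

The green cube moved from about (7.3, 5.4) to (7.5, 3.5), a distance of √(0.2² + 1.9²) ≈ 1.9.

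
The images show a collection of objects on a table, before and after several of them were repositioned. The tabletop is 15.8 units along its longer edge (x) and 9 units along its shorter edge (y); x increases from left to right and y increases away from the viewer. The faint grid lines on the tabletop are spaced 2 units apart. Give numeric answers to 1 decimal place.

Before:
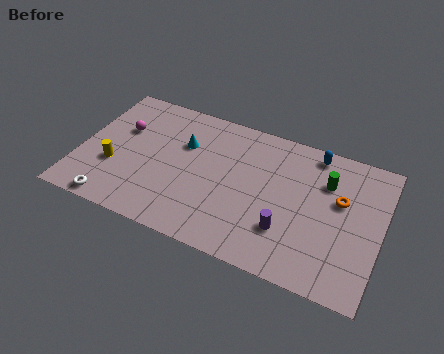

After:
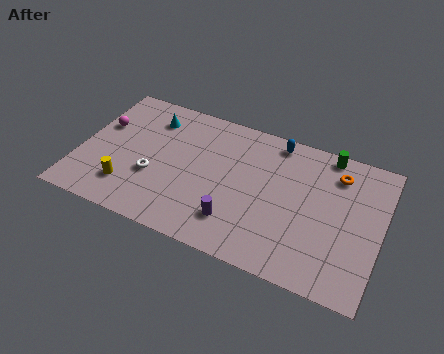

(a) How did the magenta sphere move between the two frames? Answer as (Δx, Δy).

(-1.1, -0.1)

The magenta sphere was at about (2.0, 5.8) and moved to about (0.9, 5.7).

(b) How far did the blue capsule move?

2.0

From (12.0, 8.0) to (10.0, 8.0), the blue capsule covered √(2.0² + 0.0²) ≈ 2.0 units.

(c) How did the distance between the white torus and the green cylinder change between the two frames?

-2.0

The distance was about 12.0 in the first image and 10.0 in the second, so they moved 2.0 units closer together.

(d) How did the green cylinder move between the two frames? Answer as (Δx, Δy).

(-0.1, 1.8)

From the two frames, the green cylinder sits at roughly (12.8, 6.4) before and (12.7, 8.2) after.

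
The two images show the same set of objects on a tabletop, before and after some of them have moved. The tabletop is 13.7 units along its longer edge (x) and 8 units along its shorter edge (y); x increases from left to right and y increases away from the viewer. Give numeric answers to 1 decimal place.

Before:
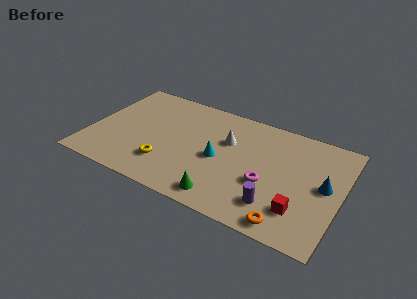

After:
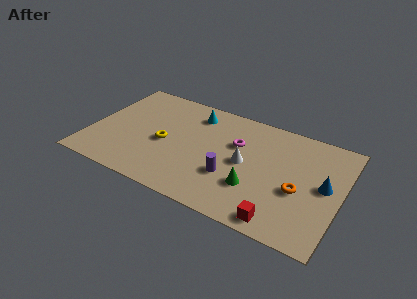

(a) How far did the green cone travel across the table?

2.1

From (7.7, 1.1) to (9.2, 2.5), the green cone covered √(1.5² + 1.4²) ≈ 2.1 units.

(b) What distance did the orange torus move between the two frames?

2.4

The orange torus moved from about (11.2, 0.9) to (11.5, 3.3), a distance of √(0.3² + 2.4²) ≈ 2.4.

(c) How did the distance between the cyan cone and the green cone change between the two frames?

+2.8

The distance was about 2.7 in the first image and 5.5 in the second, so they moved 2.8 units further apart.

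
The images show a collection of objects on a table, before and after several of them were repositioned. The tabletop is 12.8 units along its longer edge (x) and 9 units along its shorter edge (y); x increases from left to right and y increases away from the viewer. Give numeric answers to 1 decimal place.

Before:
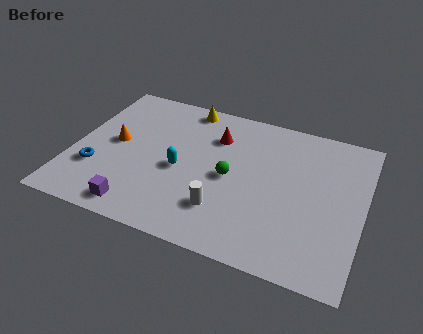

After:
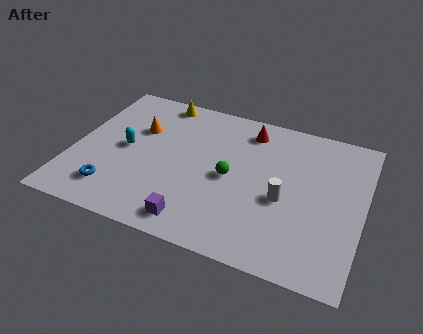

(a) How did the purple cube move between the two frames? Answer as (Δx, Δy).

(2.5, 0.1)

The purple cube started near (3.3, 1.1) and ended near (5.8, 1.2).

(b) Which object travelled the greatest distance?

the white cylinder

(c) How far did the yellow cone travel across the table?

1.2

From (4.6, 8.1) to (3.4, 8.1), the yellow cone covered √(1.2² + 0.0²) ≈ 1.2 units.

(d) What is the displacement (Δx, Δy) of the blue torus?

(0.9, -1.0)

From the two frames, the blue torus sits at roughly (1.2, 2.8) before and (2.1, 1.8) after.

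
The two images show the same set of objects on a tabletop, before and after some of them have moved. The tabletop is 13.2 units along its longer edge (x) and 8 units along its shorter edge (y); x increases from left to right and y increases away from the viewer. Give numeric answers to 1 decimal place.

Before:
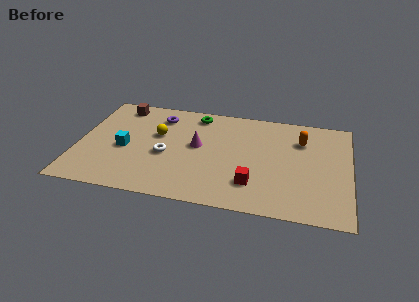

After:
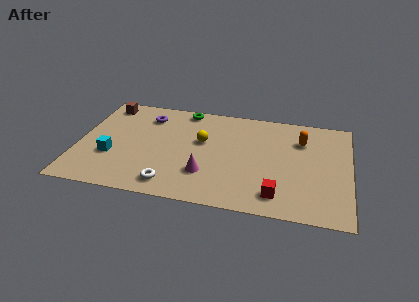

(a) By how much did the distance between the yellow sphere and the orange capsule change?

-2.2

The distance was about 7.1 in the first image and 4.9 in the second, so they moved 2.2 units closer together.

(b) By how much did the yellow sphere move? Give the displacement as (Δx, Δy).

(2.2, -0.1)

The yellow sphere was at about (3.8, 4.9) and moved to about (6.0, 4.8).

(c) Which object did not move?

the orange capsule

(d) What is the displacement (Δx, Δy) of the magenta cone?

(0.5, -2.1)

From the two frames, the magenta cone sits at roughly (5.8, 4.4) before and (6.3, 2.3) after.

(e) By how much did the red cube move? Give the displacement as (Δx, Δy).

(1.2, -0.6)

From the two frames, the red cube sits at roughly (8.6, 2.0) before and (9.8, 1.4) after.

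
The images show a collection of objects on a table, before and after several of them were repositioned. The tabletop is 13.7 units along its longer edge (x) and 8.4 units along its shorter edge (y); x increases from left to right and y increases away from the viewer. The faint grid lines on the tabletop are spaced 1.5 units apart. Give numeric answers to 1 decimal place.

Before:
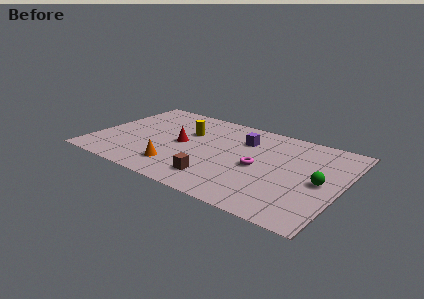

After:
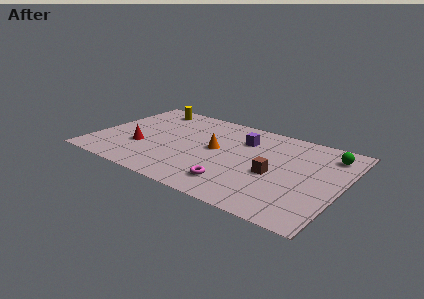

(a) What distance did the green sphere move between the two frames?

2.8

From (12.6, 4.0) to (12.7, 6.8), the green sphere covered √(0.1² + 2.8²) ≈ 2.8 units.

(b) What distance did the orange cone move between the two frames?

3.2

From (5.0, 1.8) to (6.7, 4.5), the orange cone covered √(1.7² + 2.7²) ≈ 3.2 units.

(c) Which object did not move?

the purple cube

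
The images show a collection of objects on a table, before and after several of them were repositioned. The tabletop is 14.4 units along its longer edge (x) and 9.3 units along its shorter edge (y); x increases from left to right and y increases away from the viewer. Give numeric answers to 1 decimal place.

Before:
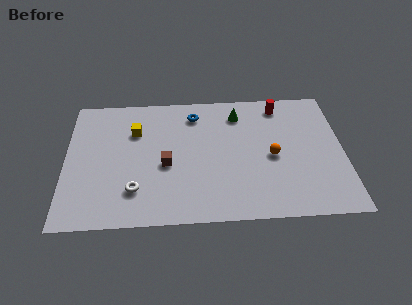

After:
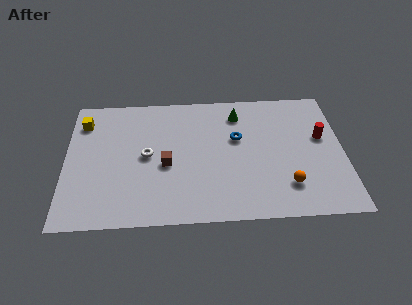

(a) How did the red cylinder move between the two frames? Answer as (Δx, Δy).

(2.1, -2.5)

The red cylinder started near (11.2, 8.0) and ended near (13.3, 5.5).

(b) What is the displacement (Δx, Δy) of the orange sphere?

(0.7, -2.1)

The orange sphere started near (10.7, 4.3) and ended near (11.4, 2.2).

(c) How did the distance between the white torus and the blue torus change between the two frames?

-1.3

Before: roughly 6.1 units apart; after: 4.8. That's 1.3 units closer together.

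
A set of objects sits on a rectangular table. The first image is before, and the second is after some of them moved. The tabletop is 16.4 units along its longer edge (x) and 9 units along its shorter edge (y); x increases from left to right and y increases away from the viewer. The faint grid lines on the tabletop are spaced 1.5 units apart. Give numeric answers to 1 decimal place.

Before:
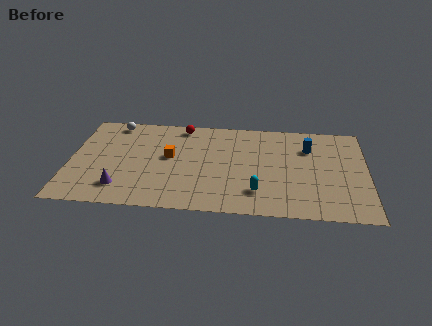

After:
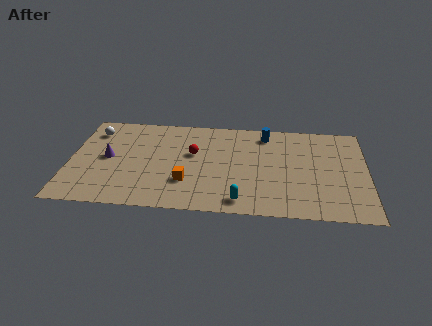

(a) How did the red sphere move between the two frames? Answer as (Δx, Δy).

(0.7, -2.6)

From the two frames, the red sphere sits at roughly (6.1, 8.0) before and (6.8, 5.4) after.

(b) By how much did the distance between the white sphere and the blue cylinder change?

-1.4

The distance was about 11.0 in the first image and 9.6 in the second, so they moved 1.4 units closer together.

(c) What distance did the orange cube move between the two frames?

2.5

From (5.5, 5.0) to (6.5, 2.7), the orange cube covered √(1.0² + 2.3²) ≈ 2.5 units.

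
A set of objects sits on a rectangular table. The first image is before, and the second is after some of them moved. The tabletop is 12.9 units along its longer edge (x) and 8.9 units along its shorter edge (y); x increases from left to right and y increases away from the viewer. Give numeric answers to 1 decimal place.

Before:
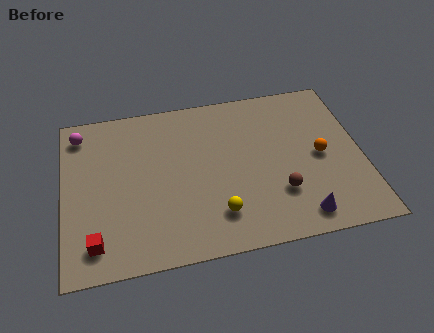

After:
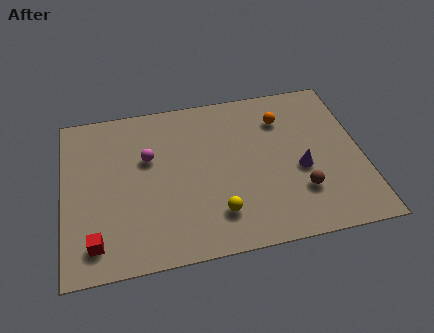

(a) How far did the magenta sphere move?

3.5

From (0.8, 7.5) to (3.7, 5.6), the magenta sphere covered √(2.9² + 1.9²) ≈ 3.5 units.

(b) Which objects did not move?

the red cube and the yellow sphere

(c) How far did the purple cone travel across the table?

2.5

The purple cone moved from about (10.0, 1.2) to (10.2, 3.7), a distance of √(0.2² + 2.5²) ≈ 2.5.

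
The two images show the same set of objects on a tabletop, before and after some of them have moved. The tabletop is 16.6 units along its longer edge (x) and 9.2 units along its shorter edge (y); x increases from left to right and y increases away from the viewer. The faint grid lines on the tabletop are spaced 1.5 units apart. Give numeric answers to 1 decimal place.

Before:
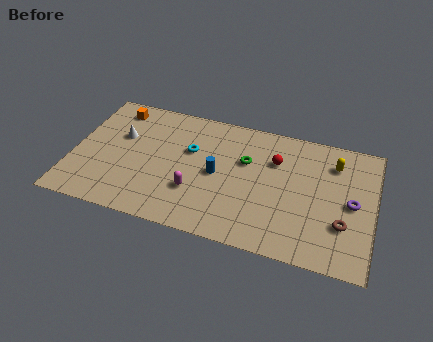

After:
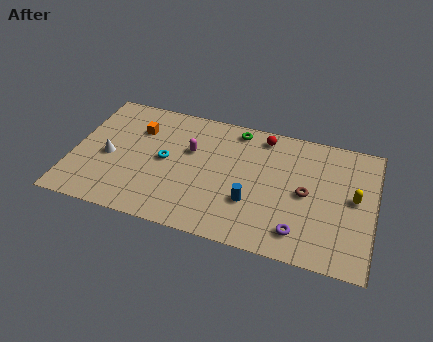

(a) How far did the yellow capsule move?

2.5

The yellow capsule moved from about (14.3, 7.1) to (15.5, 4.9), a distance of √(1.2² + 2.2²) ≈ 2.5.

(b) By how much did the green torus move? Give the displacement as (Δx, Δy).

(-0.7, 2.2)

The green torus started near (9.5, 5.9) and ended near (8.8, 8.1).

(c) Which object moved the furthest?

the purple torus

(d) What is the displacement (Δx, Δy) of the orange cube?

(1.4, -1.2)

The orange cube was at about (2.0, 7.8) and moved to about (3.4, 6.6).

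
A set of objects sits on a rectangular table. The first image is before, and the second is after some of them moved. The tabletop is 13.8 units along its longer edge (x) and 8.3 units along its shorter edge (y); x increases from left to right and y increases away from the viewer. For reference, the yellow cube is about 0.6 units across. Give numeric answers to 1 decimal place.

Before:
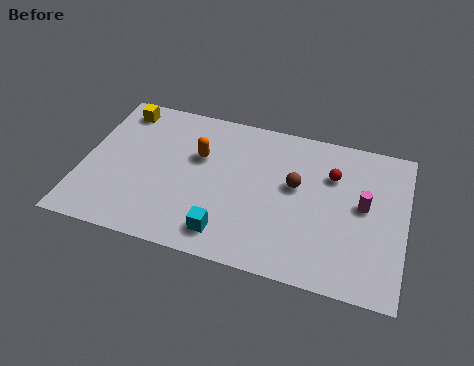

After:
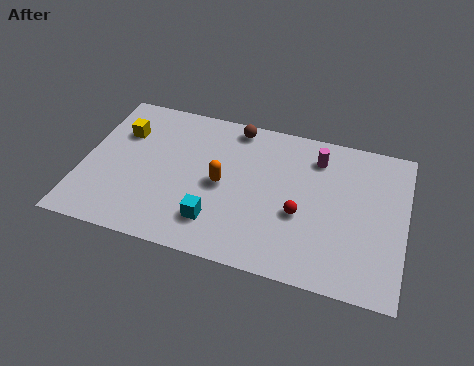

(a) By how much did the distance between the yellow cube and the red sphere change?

-1.1

The distance was about 9.4 in the first image and 8.3 in the second, so they moved 1.1 units closer together.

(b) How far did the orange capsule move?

1.7

From (4.9, 5.3) to (6.0, 4.0), the orange capsule covered √(1.1² + 1.3²) ≈ 1.7 units.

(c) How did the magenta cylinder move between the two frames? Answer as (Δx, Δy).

(-2.1, 2.1)

The magenta cylinder was at about (12.0, 4.5) and moved to about (9.9, 6.6).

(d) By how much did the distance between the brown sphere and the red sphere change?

+3.3

The distance was about 1.8 in the first image and 5.1 in the second, so they moved 3.3 units further apart.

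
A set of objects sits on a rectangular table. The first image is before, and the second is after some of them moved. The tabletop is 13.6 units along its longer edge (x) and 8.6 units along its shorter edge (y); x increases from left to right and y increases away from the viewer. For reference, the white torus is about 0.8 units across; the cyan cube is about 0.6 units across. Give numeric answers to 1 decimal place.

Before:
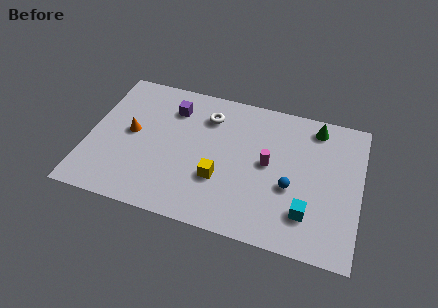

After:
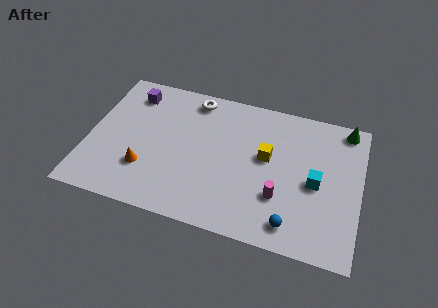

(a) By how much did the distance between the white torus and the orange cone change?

+1.1

The distance was about 4.3 in the first image and 5.4 in the second, so they moved 1.1 units further apart.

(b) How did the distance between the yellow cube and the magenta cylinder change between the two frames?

-0.5

The distance was about 2.8 in the first image and 2.3 in the second, so they moved 0.5 units closer together.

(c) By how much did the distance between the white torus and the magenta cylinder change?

+2.9

The distance was about 3.8 in the first image and 6.7 in the second, so they moved 2.9 units further apart.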